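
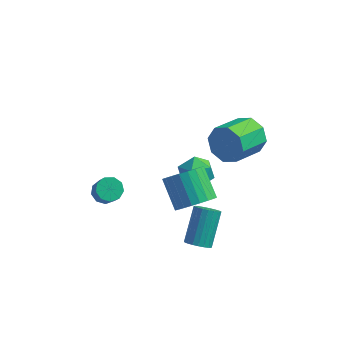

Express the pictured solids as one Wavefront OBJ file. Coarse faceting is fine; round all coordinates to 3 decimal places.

v 2.511 3.424 0.838
v 3.221 3.451 1.678
v 2.499 1.742 2.342
v 1.789 1.716 1.502
v 2.491 3.83 1.861
v 1.769 2.121 2.524
v 1.774 3.971 1.444
v 1.052 2.263 2.108
v 1.488 3.792 0.673
v 0.766 2.084 1.336
v 1.801 3.398 -0.002
v 1.079 1.689 0.662
v 2.531 3.019 -0.184
v 1.809 1.31 0.479
v 3.248 2.877 0.232
v 2.526 1.169 0.896
v 3.534 3.056 1.004
v 2.812 1.348 1.667
v 0.191 0.786 0.614
v 0.863 0.672 -0.144
v 0.757 -0.592 1.324
v 1.429 -0.706 0.566
v 1.537 0.059 1.232
v 1.187 0.91 0.793
v 0.433 -0.83 0.387
v 0.083 0.021 -0.052
v 1.013 -0.327 -0.284
v 1.695 0.222 0.238
v -0.075 -0.142 0.942
v 0.607 0.407 1.464
v 1.657 -2.682 1.187
v 2.51 -2.587 1.826
v 1.536 -1.562 2.972
v 0.683 -1.658 2.333
v 2.56 -2.257 1.574
v 1.586 -1.233 2.72
v 2.472 -1.993 1.263
v 1.498 -0.968 2.409
v 2.26 -1.834 0.94
v 1.286 -0.809 2.086
v 1.956 -1.803 0.655
v 0.982 -0.779 1.801
v 1.607 -1.907 0.451
v 0.633 -0.882 1.597
v 1.266 -2.129 0.359
v 0.292 -1.104 1.505
v 0.984 -2.435 0.393
v 0.01 -1.41 1.539
v 0.804 -2.778 0.548
v -0.17 -1.753 1.694
v 0.754 -3.107 0.8
v -0.22 -2.083 1.946
v 0.842 -3.372 1.111
v -0.132 -2.347 2.257
v 1.054 -3.531 1.434
v 0.08 -2.506 2.58
v 1.358 -3.561 1.719
v 0.384 -2.537 2.865
v 1.707 -3.458 1.923
v 0.733 -2.433 3.069
v 2.048 -3.236 2.015
v 1.074 -2.211 3.161
v 2.33 -2.93 1.981
v 1.356 -1.905 3.127
v -3.227 -1.949 -0.329
v -2.805 -1.401 -0.22
v -2.331 -1.963 0.778
v -2.753 -2.511 0.669
v -3.219 -1.337 0.012
v -2.745 -1.9 1.01
v -3.637 -1.56 0.084
v -3.163 -2.123 1.083
v -3.863 -1.965 -0.037
v -3.389 -2.527 0.962
v -3.791 -2.362 -0.294
v -3.317 -2.924 0.704
v -3.455 -2.566 -0.568
v -2.982 -3.128 0.43
v -3.013 -2.481 -0.731
v -2.539 -3.043 0.268
v -2.67 -2.147 -0.705
v -2.197 -2.71 0.294
v -2.588 -1.72 -0.503
v -2.115 -2.283 0.495
v 2.109 -3.764 -0.884
v 2.598 -3.439 -1.227
v 2.62 -1.99 0.181
v 2.131 -2.316 0.524
v 2.363 -3.327 -1.338
v 2.386 -1.878 0.07
v 2.085 -3.29 -1.371
v 2.108 -1.842 0.037
v 1.81 -3.336 -1.32
v 1.833 -1.887 0.088
v 1.588 -3.455 -1.193
v 1.61 -2.007 0.215
v 1.455 -3.628 -1.013
v 1.478 -2.18 0.395
v 1.435 -3.825 -0.811
v 1.458 -2.376 0.597
v 1.532 -4.011 -0.621
v 1.555 -2.562 0.787
v 1.728 -4.154 -0.477
v 1.751 -2.706 0.931
v 1.991 -4.23 -0.403
v 2.013 -2.782 1.005
v 2.273 -4.225 -0.412
v 2.296 -2.777 0.996
v 2.527 -4.141 -0.503
v 2.55 -2.693 0.905
v 2.709 -3.991 -0.66
v 2.732 -2.543 0.748
v 2.787 -3.803 -0.855
v 2.81 -2.354 0.553
v 2.748 -3.607 -1.056
v 2.77 -2.159 0.352
f 2 1 5
f 2 5 3
f 3 5 6
f 3 6 4
f 5 1 7
f 5 7 6
f 6 7 8
f 6 8 4
f 7 1 9
f 7 9 8
f 8 9 10
f 8 10 4
f 9 1 11
f 9 11 10
f 10 11 12
f 10 12 4
f 11 1 13
f 11 13 12
f 12 13 14
f 12 14 4
f 13 1 15
f 13 15 14
f 14 15 16
f 14 16 4
f 15 1 17
f 15 17 16
f 16 17 18
f 16 18 4
f 17 1 2
f 17 2 18
f 18 2 3
f 18 3 4
f 19 30 24
f 19 24 20
f 19 20 26
f 19 26 29
f 19 29 30
f 20 24 28
f 24 30 23
f 30 29 21
f 29 26 25
f 26 20 27
f 22 28 23
f 22 23 21
f 22 21 25
f 22 25 27
f 22 27 28
f 23 28 24
f 21 23 30
f 25 21 29
f 27 25 26
f 28 27 20
f 32 31 35
f 32 35 33
f 33 35 36
f 33 36 34
f 35 31 37
f 35 37 36
f 36 37 38
f 36 38 34
f 37 31 39
f 37 39 38
f 38 39 40
f 38 40 34
f 39 31 41
f 39 41 40
f 40 41 42
f 40 42 34
f 41 31 43
f 41 43 42
f 42 43 44
f 42 44 34
f 43 31 45
f 43 45 44
f 44 45 46
f 44 46 34
f 45 31 47
f 45 47 46
f 46 47 48
f 46 48 34
f 47 31 49
f 47 49 48
f 48 49 50
f 48 50 34
f 49 31 51
f 49 51 50
f 50 51 52
f 50 52 34
f 51 31 53
f 51 53 52
f 52 53 54
f 52 54 34
f 53 31 55
f 53 55 54
f 54 55 56
f 54 56 34
f 55 31 57
f 55 57 56
f 56 57 58
f 56 58 34
f 57 31 59
f 57 59 58
f 58 59 60
f 58 60 34
f 59 31 61
f 59 61 60
f 60 61 62
f 60 62 34
f 61 31 63
f 61 63 62
f 62 63 64
f 62 64 34
f 63 31 32
f 63 32 64
f 64 32 33
f 64 33 34
f 66 65 69
f 66 69 67
f 67 69 70
f 67 70 68
f 69 65 71
f 69 71 70
f 70 71 72
f 70 72 68
f 71 65 73
f 71 73 72
f 72 73 74
f 72 74 68
f 73 65 75
f 73 75 74
f 74 75 76
f 74 76 68
f 75 65 77
f 75 77 76
f 76 77 78
f 76 78 68
f 77 65 79
f 77 79 78
f 78 79 80
f 78 80 68
f 79 65 81
f 79 81 80
f 80 81 82
f 80 82 68
f 81 65 83
f 81 83 82
f 82 83 84
f 82 84 68
f 83 65 66
f 83 66 84
f 84 66 67
f 84 67 68
f 86 85 89
f 86 89 87
f 87 89 90
f 87 90 88
f 89 85 91
f 89 91 90
f 90 91 92
f 90 92 88
f 91 85 93
f 91 93 92
f 92 93 94
f 92 94 88
f 93 85 95
f 93 95 94
f 94 95 96
f 94 96 88
f 95 85 97
f 95 97 96
f 96 97 98
f 96 98 88
f 97 85 99
f 97 99 98
f 98 99 100
f 98 100 88
f 99 85 101
f 99 101 100
f 100 101 102
f 100 102 88
f 101 85 103
f 101 103 102
f 102 103 104
f 102 104 88
f 103 85 105
f 103 105 104
f 104 105 106
f 104 106 88
f 105 85 107
f 105 107 106
f 106 107 108
f 106 108 88
f 107 85 109
f 107 109 108
f 108 109 110
f 108 110 88
f 109 85 111
f 109 111 110
f 110 111 112
f 110 112 88
f 111 85 113
f 111 113 112
f 112 113 114
f 112 114 88
f 113 85 115
f 113 115 114
f 114 115 116
f 114 116 88
f 115 85 86
f 115 86 116
f 116 86 87
f 116 87 88



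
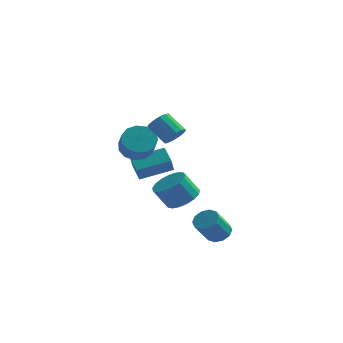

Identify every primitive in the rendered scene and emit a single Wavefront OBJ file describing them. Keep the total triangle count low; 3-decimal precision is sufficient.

v -0.821 0.014 2.228
v -0.388 -0.188 2.832
v -1.467 0.264 3.756
v -1.899 0.466 3.152
v -0.292 0.192 2.759
v -1.371 0.643 3.683
v -0.337 0.524 2.544
v -1.416 0.976 3.467
v -0.512 0.72 2.244
v -1.591 1.171 3.167
v -0.77 0.726 1.939
v -1.849 1.178 2.863
v -1.041 0.542 1.713
v -2.12 0.993 2.636
v -1.253 0.216 1.624
v -2.332 0.668 2.548
v -1.349 -0.163 1.697
v -2.428 0.288 2.621
v -1.304 -0.496 1.913
v -2.383 -0.044 2.836
v -1.129 -0.691 2.213
v -2.208 -0.24 3.136
v -0.871 -0.698 2.517
v -1.95 -0.246 3.441
v -0.6 -0.513 2.744
v -1.679 -0.062 3.667
v 2.55 -3.514 -3.166
v 3.272 -3.501 -2.871
v 2.752 -4.373 -1.559
v 2.03 -4.386 -1.854
v 3.037 -3.113 -2.707
v 2.516 -3.986 -1.394
v 2.616 -2.879 -2.718
v 2.095 -3.752 -1.405
v 2.17 -2.887 -2.9
v 1.649 -3.76 -1.588
v 1.869 -3.134 -3.184
v 1.348 -4.007 -1.872
v 1.828 -3.527 -3.461
v 1.308 -4.399 -2.149
v 2.064 -3.914 -3.626
v 1.543 -4.787 -2.313
v 2.485 -4.148 -3.615
v 1.964 -5.021 -2.302
v 2.931 -4.14 -3.432
v 2.41 -5.013 -2.12
v 3.232 -3.893 -3.148
v 2.711 -4.766 -1.836
v -3.54 1.692 -1.408
v -4.164 2.503 -0.781
v -3.596 2.465 -2.464
v -4.22 3.276 -1.837
v -1.74 2.624 -0.823
v -2.364 3.435 -0.196
v -1.796 3.397 -1.879
v -2.42 4.208 -1.252
v -3.587 1.847 0.398
v -2.629 2.248 0.341
v -2.115 1.173 1.425
v -3.073 0.773 1.482
v -2.906 2.543 0.765
v -2.392 1.468 1.848
v -3.399 2.617 1.072
v -2.886 1.543 2.156
v -3.952 2.446 1.165
v -3.439 1.372 2.249
v -4.389 2.086 1.015
v -3.875 1.012 2.099
v -4.571 1.65 0.669
v -4.058 0.575 1.753
v -4.441 1.276 0.237
v -3.927 0.202 1.321
v -4.039 1.084 -0.144
v -3.526 0.009 0.94
v -3.494 1.134 -0.353
v -2.98 0.06 0.731
v -2.978 1.41 -0.323
v -2.465 0.336 0.76
v -2.656 1.826 -0.065
v -2.142 0.751 1.019
v -0.477 0.525 -2.752
v 0.466 0.333 -2.24
v -0.301 0.043 -0.936
v -1.243 0.235 -1.448
v 0.389 0.844 -2.171
v -0.378 0.554 -0.868
v 0.114 1.283 -2.236
v -0.653 0.992 -0.932
v -0.297 1.547 -2.419
v -1.064 1.257 -1.115
v -0.749 1.578 -2.678
v -1.516 1.288 -1.374
v -1.138 1.367 -2.954
v -1.905 1.077 -1.65
v -1.376 0.964 -3.183
v -2.143 0.673 -1.88
v -1.408 0.46 -3.314
v -2.175 0.169 -2.011
v -1.226 -0.029 -3.316
v -1.993 -0.32 -2.013
v -0.873 -0.391 -3.189
v -1.64 -0.682 -1.885
v -0.429 -0.544 -2.961
v -1.196 -0.834 -1.658
v 0.005 -0.451 -2.686
v -0.762 -0.741 -1.382
v 0.328 -0.134 -2.425
v -0.439 -0.425 -1.122
f 2 1 5
f 2 5 3
f 3 5 6
f 3 6 4
f 5 1 7
f 5 7 6
f 6 7 8
f 6 8 4
f 7 1 9
f 7 9 8
f 8 9 10
f 8 10 4
f 9 1 11
f 9 11 10
f 10 11 12
f 10 12 4
f 11 1 13
f 11 13 12
f 12 13 14
f 12 14 4
f 13 1 15
f 13 15 14
f 14 15 16
f 14 16 4
f 15 1 17
f 15 17 16
f 16 17 18
f 16 18 4
f 17 1 19
f 17 19 18
f 18 19 20
f 18 20 4
f 19 1 21
f 19 21 20
f 20 21 22
f 20 22 4
f 21 1 23
f 21 23 22
f 22 23 24
f 22 24 4
f 23 1 25
f 23 25 24
f 24 25 26
f 24 26 4
f 25 1 2
f 25 2 26
f 26 2 3
f 26 3 4
f 28 27 31
f 28 31 29
f 29 31 32
f 29 32 30
f 31 27 33
f 31 33 32
f 32 33 34
f 32 34 30
f 33 27 35
f 33 35 34
f 34 35 36
f 34 36 30
f 35 27 37
f 35 37 36
f 36 37 38
f 36 38 30
f 37 27 39
f 37 39 38
f 38 39 40
f 38 40 30
f 39 27 41
f 39 41 40
f 40 41 42
f 40 42 30
f 41 27 43
f 41 43 42
f 42 43 44
f 42 44 30
f 43 27 45
f 43 45 44
f 44 45 46
f 44 46 30
f 45 27 47
f 45 47 46
f 46 47 48
f 46 48 30
f 47 27 28
f 47 28 48
f 48 28 29
f 48 29 30
f 50 52 49
f 53 50 49
f 49 52 51
f 51 53 49
f 50 56 52
f 54 50 53
f 54 56 50
f 52 56 51
f 55 53 51
f 51 56 55
f 55 54 53
f 56 54 55
f 58 57 61
f 58 61 59
f 59 61 62
f 59 62 60
f 61 57 63
f 61 63 62
f 62 63 64
f 62 64 60
f 63 57 65
f 63 65 64
f 64 65 66
f 64 66 60
f 65 57 67
f 65 67 66
f 66 67 68
f 66 68 60
f 67 57 69
f 67 69 68
f 68 69 70
f 68 70 60
f 69 57 71
f 69 71 70
f 70 71 72
f 70 72 60
f 71 57 73
f 71 73 72
f 72 73 74
f 72 74 60
f 73 57 75
f 73 75 74
f 74 75 76
f 74 76 60
f 75 57 77
f 75 77 76
f 76 77 78
f 76 78 60
f 77 57 79
f 77 79 78
f 78 79 80
f 78 80 60
f 79 57 58
f 79 58 80
f 80 58 59
f 80 59 60
f 82 81 85
f 82 85 83
f 83 85 86
f 83 86 84
f 85 81 87
f 85 87 86
f 86 87 88
f 86 88 84
f 87 81 89
f 87 89 88
f 88 89 90
f 88 90 84
f 89 81 91
f 89 91 90
f 90 91 92
f 90 92 84
f 91 81 93
f 91 93 92
f 92 93 94
f 92 94 84
f 93 81 95
f 93 95 94
f 94 95 96
f 94 96 84
f 95 81 97
f 95 97 96
f 96 97 98
f 96 98 84
f 97 81 99
f 97 99 98
f 98 99 100
f 98 100 84
f 99 81 101
f 99 101 100
f 100 101 102
f 100 102 84
f 101 81 103
f 101 103 102
f 102 103 104
f 102 104 84
f 103 81 105
f 103 105 104
f 104 105 106
f 104 106 84
f 105 81 107
f 105 107 106
f 106 107 108
f 106 108 84
f 107 81 82
f 107 82 108
f 108 82 83
f 108 83 84



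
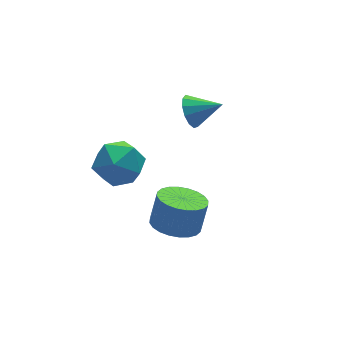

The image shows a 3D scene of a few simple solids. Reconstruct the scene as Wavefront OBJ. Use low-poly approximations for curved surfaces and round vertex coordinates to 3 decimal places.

v 0.11 0.821 1.914
v 0.575 1.092 1.421
v 1.07 0.179 2.466
v 0.572 1.357 1.735
v 0.423 1.453 2.106
v 0.174 1.347 2.416
v -0.095 1.075 2.567
v -0.299 0.722 2.51
v -0.373 0.401 2.264
v -0.293 0.213 1.907
v -0.086 0.218 1.552
v 0.184 0.415 1.312
v 0.431 0.741 1.263
v -2.435 -2.755 -0.279
v -1.608 -3.114 -0.508
v -1.179 -2.865 0.65
v -2.005 -2.505 0.879
v -1.562 -2.766 -0.6
v -1.133 -2.517 0.558
v -1.649 -2.416 -0.643
v -1.219 -2.167 0.515
v -1.855 -2.118 -0.631
v -1.426 -1.869 0.527
v -2.15 -1.917 -0.565
v -1.72 -1.667 0.593
v -2.488 -1.843 -0.456
v -2.058 -1.594 0.702
v -2.818 -1.908 -0.319
v -2.388 -1.659 0.839
v -3.089 -2.102 -0.177
v -2.66 -1.853 0.981
v -3.261 -2.395 -0.05
v -2.832 -2.146 1.108
v -3.307 -2.743 0.042
v -2.878 -2.494 1.2
v -3.221 -3.093 0.085
v -2.791 -2.844 1.243
v -3.014 -3.391 0.073
v -2.585 -3.142 1.231
v -2.72 -3.593 0.007
v -2.29 -3.343 1.165
v -2.382 -3.666 -0.102
v -1.952 -3.417 1.056
v -2.052 -3.601 -0.239
v -1.622 -3.352 0.919
v -1.78 -3.407 -0.381
v -1.351 -3.158 0.777
v -2.118 1.955 -1.248
v -1.545 1.235 -0.618
v -3.635 1.505 -0.382
v -3.062 0.785 0.248
v -2.906 1.882 0.373
v -1.968 2.159 -0.162
v -3.212 0.581 -0.838
v -2.274 0.858 -1.373
v -2.221 0.385 -0.365
v -2.032 1.19 0.383
v -3.148 1.55 -1.383
v -2.959 2.355 -0.635
f 2 1 4
f 2 4 3
f 4 1 5
f 4 5 3
f 5 1 6
f 5 6 3
f 6 1 7
f 6 7 3
f 7 1 8
f 7 8 3
f 8 1 9
f 8 9 3
f 9 1 10
f 9 10 3
f 10 1 11
f 10 11 3
f 11 1 12
f 11 12 3
f 12 1 13
f 12 13 3
f 13 1 2
f 13 2 3
f 15 14 18
f 15 18 16
f 16 18 19
f 16 19 17
f 18 14 20
f 18 20 19
f 19 20 21
f 19 21 17
f 20 14 22
f 20 22 21
f 21 22 23
f 21 23 17
f 22 14 24
f 22 24 23
f 23 24 25
f 23 25 17
f 24 14 26
f 24 26 25
f 25 26 27
f 25 27 17
f 26 14 28
f 26 28 27
f 27 28 29
f 27 29 17
f 28 14 30
f 28 30 29
f 29 30 31
f 29 31 17
f 30 14 32
f 30 32 31
f 31 32 33
f 31 33 17
f 32 14 34
f 32 34 33
f 33 34 35
f 33 35 17
f 34 14 36
f 34 36 35
f 35 36 37
f 35 37 17
f 36 14 38
f 36 38 37
f 37 38 39
f 37 39 17
f 38 14 40
f 38 40 39
f 39 40 41
f 39 41 17
f 40 14 42
f 40 42 41
f 41 42 43
f 41 43 17
f 42 14 44
f 42 44 43
f 43 44 45
f 43 45 17
f 44 14 46
f 44 46 45
f 45 46 47
f 45 47 17
f 46 14 15
f 46 15 47
f 47 15 16
f 47 16 17
f 48 59 53
f 48 53 49
f 48 49 55
f 48 55 58
f 48 58 59
f 49 53 57
f 53 59 52
f 59 58 50
f 58 55 54
f 55 49 56
f 51 57 52
f 51 52 50
f 51 50 54
f 51 54 56
f 51 56 57
f 52 57 53
f 50 52 59
f 54 50 58
f 56 54 55
f 57 56 49



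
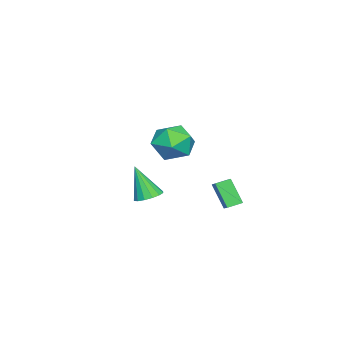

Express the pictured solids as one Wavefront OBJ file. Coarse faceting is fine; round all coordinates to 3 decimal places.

v 2.306 2.399 2.003
v 3.211 2.513 2.748
v 2.929 0.667 1.512
v 3.834 0.781 2.257
v 2.739 0.669 2.674
v 2.353 1.74 2.977
v 3.787 1.44 1.283
v 3.401 2.511 1.586
v 4.126 1.921 2.303
v 3.478 1.444 3.163
v 2.662 1.736 1.097
v 2.014 1.259 1.957
v -0.56 -1.017 -3.468
v 0.049 -0.573 -3.23
v -0.72 -1.803 -1.592
v -0.282 -0.344 -3.162
v -0.688 -0.294 -3.176
v -1.059 -0.439 -3.268
v -1.297 -0.738 -3.414
v -1.337 -1.112 -3.574
v -1.168 -1.461 -3.706
v -0.837 -1.691 -3.774
v -0.431 -1.74 -3.76
v -0.06 -1.596 -3.667
v 0.177 -1.296 -3.522
v 0.217 -0.922 -3.362
v -3.562 2.718 -4.74
v -3.967 1.932 -3.359
v -2.896 3.125 -4.313
v -3.301 2.339 -2.931
v -3.039 2.081 -4.949
v -3.444 1.295 -3.567
v -2.373 2.488 -4.521
v -2.778 1.702 -3.14
f 1 12 6
f 1 6 2
f 1 2 8
f 1 8 11
f 1 11 12
f 2 6 10
f 6 12 5
f 12 11 3
f 11 8 7
f 8 2 9
f 4 10 5
f 4 5 3
f 4 3 7
f 4 7 9
f 4 9 10
f 5 10 6
f 3 5 12
f 7 3 11
f 9 7 8
f 10 9 2
f 14 13 16
f 14 16 15
f 16 13 17
f 16 17 15
f 17 13 18
f 17 18 15
f 18 13 19
f 18 19 15
f 19 13 20
f 19 20 15
f 20 13 21
f 20 21 15
f 21 13 22
f 21 22 15
f 22 13 23
f 22 23 15
f 23 13 24
f 23 24 15
f 24 13 25
f 24 25 15
f 25 13 26
f 25 26 15
f 26 13 14
f 26 14 15
f 28 30 27
f 31 28 27
f 27 30 29
f 29 31 27
f 28 34 30
f 32 28 31
f 32 34 28
f 30 34 29
f 33 31 29
f 29 34 33
f 33 32 31
f 34 32 33



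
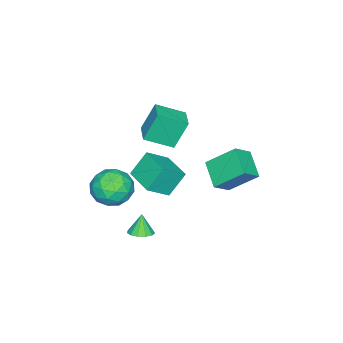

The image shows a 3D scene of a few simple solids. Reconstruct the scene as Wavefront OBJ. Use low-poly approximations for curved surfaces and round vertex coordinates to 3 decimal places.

v 3.564 1.868 -3.988
v 4.232 2.063 -3.738
v 3.176 1.712 -2.832
v 4.01 2.415 -3.765
v 3.645 2.593 -3.863
v 3.255 2.541 -4.001
v 2.963 2.275 -4.134
v 2.862 1.88 -4.222
v 2.983 1.482 -4.235
v 3.289 1.206 -4.17
v 3.682 1.14 -4.047
v 4.037 1.306 -3.906
v 4.243 1.65 -3.791
v -3.74 2.726 -3.302
v -4.266 4.291 -1.893
v -2.603 3.868 -4.146
v -3.129 5.433 -2.738
v -2.731 2.327 -2.482
v -3.257 3.892 -1.074
v -1.594 3.469 -3.327
v -2.12 5.034 -1.918
v 2.861 0.438 -1.991
v 3.708 1.21 -1.463
v 3.292 -0.99 -0.597
v 4.139 -0.218 -0.069
v 2.908 0.046 0.012
v 2.641 0.929 -0.85
v 4.359 -0.709 -1.21
v 4.092 0.174 -2.072
v 4.633 0.501 -0.98
v 3.737 0.968 -0.225
v 3.263 -0.748 -1.835
v 2.367 -0.281 -1.08
v 3.246 0.949 -1.849
v 3.754 -0.729 -0.211
v 3.03 -0.574 -0.163
v 3.528 -0.12 0.147
v 2.62 0.784 -1.489
v 3.117 1.238 -1.178
v 2.647 0.554 -0.312
v 3.883 -1.018 -0.882
v 4.38 -0.564 -0.571
v 3.472 0.34 -2.207
v 3.97 0.794 -1.897
v 4.353 -0.334 -1.748
v 4.288 0.986 -1.255
v 4.542 0.147 -0.436
v 4.671 -0.141 -1.107
v 4.514 0.377 -1.613
v 3.761 1.261 -0.811
v 4.015 0.421 0.008
v 3.291 0.577 0.056
v 3.135 1.095 -0.451
v 4.305 0.844 -0.528
v 2.985 -0.201 -2.068
v 3.239 -1.041 -1.249
v 3.865 -0.875 -1.609
v 3.709 -0.357 -2.116
v 2.458 0.073 -1.624
v 2.712 -0.766 -0.805
v 2.486 -0.157 -0.447
v 2.329 0.361 -0.953
v 2.695 -0.624 -1.532
v -0.817 -0.614 0.61
v -1.431 -0.074 2.347
v -1.683 0.791 -0.133
v -2.297 1.331 1.604
v 0.377 0.209 0.776
v -0.237 0.749 2.513
v -0.489 1.614 0.033
v -1.103 2.154 1.77
v -1.739 -0.484 -4.28
v -0.584 -1.199 -3.29
v -2.602 0.069 -2.874
v -1.447 -0.645 -1.884
v -0.693 1.185 -4.296
v 0.462 0.471 -3.306
v -1.556 1.739 -2.89
v -0.401 1.024 -1.9
f 2 1 4
f 2 4 3
f 4 1 5
f 4 5 3
f 5 1 6
f 5 6 3
f 6 1 7
f 6 7 3
f 7 1 8
f 7 8 3
f 8 1 9
f 8 9 3
f 9 1 10
f 9 10 3
f 10 1 11
f 10 11 3
f 11 1 12
f 11 12 3
f 12 1 13
f 12 13 3
f 13 1 2
f 13 2 3
f 15 17 14
f 18 15 14
f 14 17 16
f 16 18 14
f 15 21 17
f 19 15 18
f 19 21 15
f 17 21 16
f 20 18 16
f 16 21 20
f 20 19 18
f 21 19 20
f 22 59 38
f 59 33 62
f 38 62 27
f 59 62 38
f 22 38 34
f 38 27 39
f 34 39 23
f 38 39 34
f 22 34 43
f 34 23 44
f 43 44 29
f 34 44 43
f 22 43 55
f 43 29 58
f 55 58 32
f 43 58 55
f 22 55 59
f 55 32 63
f 59 63 33
f 55 63 59
f 23 39 50
f 39 27 53
f 50 53 31
f 39 53 50
f 27 62 40
f 62 33 61
f 40 61 26
f 62 61 40
f 33 63 60
f 63 32 56
f 60 56 24
f 63 56 60
f 32 58 57
f 58 29 45
f 57 45 28
f 58 45 57
f 29 44 49
f 44 23 46
f 49 46 30
f 44 46 49
f 25 51 37
f 51 31 52
f 37 52 26
f 51 52 37
f 25 37 35
f 37 26 36
f 35 36 24
f 37 36 35
f 25 35 42
f 35 24 41
f 42 41 28
f 35 41 42
f 25 42 47
f 42 28 48
f 47 48 30
f 42 48 47
f 25 47 51
f 47 30 54
f 51 54 31
f 47 54 51
f 26 52 40
f 52 31 53
f 40 53 27
f 52 53 40
f 24 36 60
f 36 26 61
f 60 61 33
f 36 61 60
f 28 41 57
f 41 24 56
f 57 56 32
f 41 56 57
f 30 48 49
f 48 28 45
f 49 45 29
f 48 45 49
f 31 54 50
f 54 30 46
f 50 46 23
f 54 46 50
f 65 67 64
f 68 65 64
f 64 67 66
f 66 68 64
f 65 71 67
f 69 65 68
f 69 71 65
f 67 71 66
f 70 68 66
f 66 71 70
f 70 69 68
f 71 69 70
f 73 75 72
f 76 73 72
f 72 75 74
f 74 76 72
f 73 79 75
f 77 73 76
f 77 79 73
f 75 79 74
f 78 76 74
f 74 79 78
f 78 77 76
f 79 77 78



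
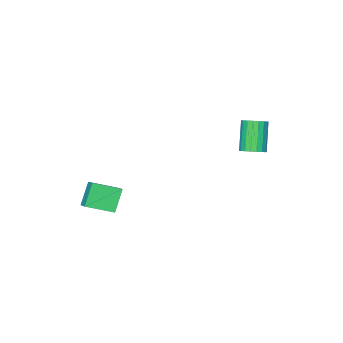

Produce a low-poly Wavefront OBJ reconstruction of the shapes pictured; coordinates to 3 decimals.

v 2.195 -0.512 -3.453
v 3.313 -1.297 -2.937
v 2.472 0.14 -3.062
v 3.59 -0.644 -2.546
v 2.93 -0.176 -4.534
v 4.048 -0.96 -4.018
v 3.207 0.477 -4.143
v 4.325 -0.308 -3.627
v -2.036 3.949 -0.565
v -1.571 3.541 -0.523
v -2.26 2.902 0.906
v -2.724 3.311 0.865
v -1.476 3.757 -0.38
v -2.164 3.119 1.049
v -1.491 4.011 -0.274
v -2.18 3.373 1.155
v -1.615 4.253 -0.226
v -2.303 3.615 1.203
v -1.821 4.435 -0.244
v -2.51 3.797 1.185
v -2.071 4.521 -0.326
v -2.759 3.882 1.103
v -2.313 4.493 -0.455
v -3.002 3.854 0.974
v -2.5 4.358 -0.606
v -3.189 3.719 0.823
v -2.596 4.141 -0.749
v -3.284 3.503 0.68
v -2.58 3.887 -0.855
v -3.269 3.249 0.574
v -2.457 3.645 -0.903
v -3.145 3.007 0.526
v -2.25 3.463 -0.885
v -2.939 2.825 0.544
v -2.001 3.378 -0.803
v -2.689 2.739 0.626
v -1.758 3.406 -0.674
v -2.447 2.767 0.755
f 2 4 1
f 5 2 1
f 1 4 3
f 3 5 1
f 2 8 4
f 6 2 5
f 6 8 2
f 4 8 3
f 7 5 3
f 3 8 7
f 7 6 5
f 8 6 7
f 10 9 13
f 10 13 11
f 11 13 14
f 11 14 12
f 13 9 15
f 13 15 14
f 14 15 16
f 14 16 12
f 15 9 17
f 15 17 16
f 16 17 18
f 16 18 12
f 17 9 19
f 17 19 18
f 18 19 20
f 18 20 12
f 19 9 21
f 19 21 20
f 20 21 22
f 20 22 12
f 21 9 23
f 21 23 22
f 22 23 24
f 22 24 12
f 23 9 25
f 23 25 24
f 24 25 26
f 24 26 12
f 25 9 27
f 25 27 26
f 26 27 28
f 26 28 12
f 27 9 29
f 27 29 28
f 28 29 30
f 28 30 12
f 29 9 31
f 29 31 30
f 30 31 32
f 30 32 12
f 31 9 33
f 31 33 32
f 32 33 34
f 32 34 12
f 33 9 35
f 33 35 34
f 34 35 36
f 34 36 12
f 35 9 37
f 35 37 36
f 36 37 38
f 36 38 12
f 37 9 10
f 37 10 38
f 38 10 11
f 38 11 12



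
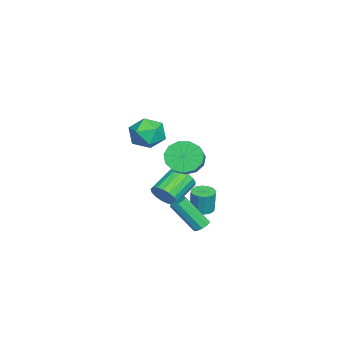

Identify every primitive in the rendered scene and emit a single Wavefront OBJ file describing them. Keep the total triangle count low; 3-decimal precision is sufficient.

v 0.858 -0.083 -2.672
v 1.322 -0.03 -1.938
v -0.074 0.776 -1.114
v -0.538 0.723 -1.848
v 1.409 0.325 -2.137
v 0.014 1.131 -1.313
v 1.371 0.586 -2.459
v -0.025 1.393 -1.635
v 1.214 0.695 -2.829
v -0.181 1.501 -2.006
v 0.976 0.625 -3.164
v -0.419 1.431 -2.34
v 0.711 0.392 -3.386
v -0.684 1.199 -2.562
v 0.48 0.051 -3.444
v -0.916 0.858 -2.62
v 0.335 -0.321 -3.325
v -1.061 0.486 -2.501
v 0.309 -0.638 -3.057
v -1.086 0.168 -2.233
v 0.41 -0.829 -2.701
v -0.985 -0.022 -1.877
v 0.613 -0.848 -2.338
v -0.782 -0.042 -1.514
v 0.872 -0.693 -2.051
v -0.523 0.114 -1.227
v 1.128 -0.397 -1.907
v -0.267 0.409 -1.083
v 3.142 2.396 -3.521
v 3.626 2.215 -3.642
v 3.561 0.904 -1.94
v 3.078 1.084 -1.819
v 3.652 2.501 -3.421
v 3.587 1.189 -1.718
v 3.44 2.738 -3.247
v 3.375 1.426 -1.544
v 3.089 2.814 -3.201
v 3.024 1.503 -1.498
v 2.762 2.695 -3.305
v 2.698 1.384 -1.602
v 2.614 2.436 -3.51
v 2.549 1.125 -1.808
v 2.713 2.158 -3.721
v 2.648 0.846 -2.018
v 3.013 1.991 -3.838
v 2.948 0.68 -2.135
v 3.373 2.013 -3.807
v 3.308 0.702 -2.104
v 3.378 0.505 2.988
v 3.85 0.125 3.911
v 2.73 -1.125 2.649
v 3.202 -1.505 3.572
v 2.35 -0.805 3.635
v 2.751 0.202 3.845
v 3.829 -1.202 2.715
v 4.23 -0.195 2.925
v 4.129 -0.93 3.743
v 3.215 -0.684 4.311
v 3.365 -0.316 2.249
v 2.451 -0.07 2.817
v -1.212 1.709 -4.619
v -0.535 1.546 -4.686
v -0.37 1.628 -3.207
v -1.048 1.791 -3.141
v -0.546 1.908 -4.704
v -0.382 1.989 -3.226
v -0.737 2.216 -4.7
v -0.572 2.298 -3.221
v -1.054 2.389 -4.674
v -0.89 2.47 -3.196
v -1.414 2.379 -4.634
v -1.25 2.461 -3.155
v -1.72 2.19 -4.589
v -1.555 2.272 -3.111
v -1.89 1.872 -4.553
v -1.725 1.954 -3.074
v -1.878 1.511 -4.534
v -1.714 1.592 -3.056
v -1.688 1.202 -4.539
v -1.523 1.284 -3.06
v -1.37 1.03 -4.564
v -1.206 1.111 -3.086
v -1.01 1.039 -4.605
v -0.846 1.121 -3.126
v -0.705 1.228 -4.649
v -0.54 1.31 -3.171
v 1.955 1.318 0.885
v 2.49 1.404 -0.026
v 4.081 1.567 0.924
v 3.545 1.482 1.835
v 2.338 1.959 0.133
v 3.929 2.122 1.083
v 2.065 2.311 0.53
v 3.655 2.474 1.48
v 1.756 2.348 1.04
v 3.347 2.511 1.99
v 1.511 2.058 1.501
v 3.102 2.221 2.451
v 1.406 1.533 1.766
v 2.997 1.696 2.716
v 1.476 0.94 1.752
v 3.066 1.103 2.702
v 1.697 0.467 1.462
v 3.288 0.63 2.412
v 2.001 0.265 0.989
v 3.591 0.428 1.939
v 2.289 0.397 0.483
v 3.88 0.56 1.433
v 2.472 0.821 0.105
v 4.062 0.984 1.055
f 2 1 5
f 2 5 3
f 3 5 6
f 3 6 4
f 5 1 7
f 5 7 6
f 6 7 8
f 6 8 4
f 7 1 9
f 7 9 8
f 8 9 10
f 8 10 4
f 9 1 11
f 9 11 10
f 10 11 12
f 10 12 4
f 11 1 13
f 11 13 12
f 12 13 14
f 12 14 4
f 13 1 15
f 13 15 14
f 14 15 16
f 14 16 4
f 15 1 17
f 15 17 16
f 16 17 18
f 16 18 4
f 17 1 19
f 17 19 18
f 18 19 20
f 18 20 4
f 19 1 21
f 19 21 20
f 20 21 22
f 20 22 4
f 21 1 23
f 21 23 22
f 22 23 24
f 22 24 4
f 23 1 25
f 23 25 24
f 24 25 26
f 24 26 4
f 25 1 27
f 25 27 26
f 26 27 28
f 26 28 4
f 27 1 2
f 27 2 28
f 28 2 3
f 28 3 4
f 30 29 33
f 30 33 31
f 31 33 34
f 31 34 32
f 33 29 35
f 33 35 34
f 34 35 36
f 34 36 32
f 35 29 37
f 35 37 36
f 36 37 38
f 36 38 32
f 37 29 39
f 37 39 38
f 38 39 40
f 38 40 32
f 39 29 41
f 39 41 40
f 40 41 42
f 40 42 32
f 41 29 43
f 41 43 42
f 42 43 44
f 42 44 32
f 43 29 45
f 43 45 44
f 44 45 46
f 44 46 32
f 45 29 47
f 45 47 46
f 46 47 48
f 46 48 32
f 47 29 30
f 47 30 48
f 48 30 31
f 48 31 32
f 49 60 54
f 49 54 50
f 49 50 56
f 49 56 59
f 49 59 60
f 50 54 58
f 54 60 53
f 60 59 51
f 59 56 55
f 56 50 57
f 52 58 53
f 52 53 51
f 52 51 55
f 52 55 57
f 52 57 58
f 53 58 54
f 51 53 60
f 55 51 59
f 57 55 56
f 58 57 50
f 62 61 65
f 62 65 63
f 63 65 66
f 63 66 64
f 65 61 67
f 65 67 66
f 66 67 68
f 66 68 64
f 67 61 69
f 67 69 68
f 68 69 70
f 68 70 64
f 69 61 71
f 69 71 70
f 70 71 72
f 70 72 64
f 71 61 73
f 71 73 72
f 72 73 74
f 72 74 64
f 73 61 75
f 73 75 74
f 74 75 76
f 74 76 64
f 75 61 77
f 75 77 76
f 76 77 78
f 76 78 64
f 77 61 79
f 77 79 78
f 78 79 80
f 78 80 64
f 79 61 81
f 79 81 80
f 80 81 82
f 80 82 64
f 81 61 83
f 81 83 82
f 82 83 84
f 82 84 64
f 83 61 85
f 83 85 84
f 84 85 86
f 84 86 64
f 85 61 62
f 85 62 86
f 86 62 63
f 86 63 64
f 88 87 91
f 88 91 89
f 89 91 92
f 89 92 90
f 91 87 93
f 91 93 92
f 92 93 94
f 92 94 90
f 93 87 95
f 93 95 94
f 94 95 96
f 94 96 90
f 95 87 97
f 95 97 96
f 96 97 98
f 96 98 90
f 97 87 99
f 97 99 98
f 98 99 100
f 98 100 90
f 99 87 101
f 99 101 100
f 100 101 102
f 100 102 90
f 101 87 103
f 101 103 102
f 102 103 104
f 102 104 90
f 103 87 105
f 103 105 104
f 104 105 106
f 104 106 90
f 105 87 107
f 105 107 106
f 106 107 108
f 106 108 90
f 107 87 109
f 107 109 108
f 108 109 110
f 108 110 90
f 109 87 88
f 109 88 110
f 110 88 89
f 110 89 90



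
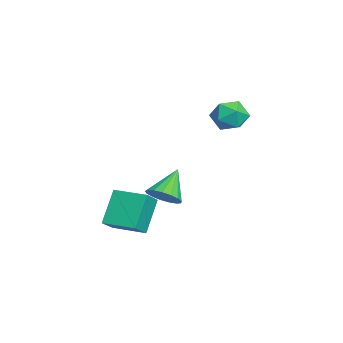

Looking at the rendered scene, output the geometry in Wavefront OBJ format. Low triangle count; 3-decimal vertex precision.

v 3.381 -4.017 -2.837
v 2.315 -3.462 -1.176
v 4.218 -2.469 -2.817
v 3.152 -1.914 -1.156
v 4.268 -4.506 -2.104
v 3.202 -3.951 -0.443
v 5.105 -2.958 -2.084
v 4.039 -2.403 -0.423
v -0.189 1.29 2.679
v 0.411 2.084 2.413
v 0.709 1.076 4.067
v 1.309 1.87 3.801
v 0.33 2.034 4.077
v -0.225 2.166 3.219
v 1.345 0.994 3.261
v 0.79 1.126 2.403
v 1.359 1.901 2.772
v 0.732 2.544 3.277
v 0.388 0.616 3.203
v -0.239 1.259 3.708
v -1.718 -1.508 -3.19
v -0.925 -1.165 -2.727
v -2.862 -0.752 -1.79
v -1.047 -0.816 -3.015
v -1.322 -0.625 -3.343
v -1.688 -0.636 -3.637
v -2.061 -0.847 -3.827
v -2.355 -1.21 -3.872
v -2.503 -1.641 -3.761
v -2.472 -2.041 -3.518
v -2.267 -2.32 -3.201
v -1.937 -2.412 -2.881
v -1.557 -2.297 -2.632
v -1.213 -2.002 -2.51
v -0.985 -1.594 -2.545
f 2 4 1
f 5 2 1
f 1 4 3
f 3 5 1
f 2 8 4
f 6 2 5
f 6 8 2
f 4 8 3
f 7 5 3
f 3 8 7
f 7 6 5
f 8 6 7
f 9 20 14
f 9 14 10
f 9 10 16
f 9 16 19
f 9 19 20
f 10 14 18
f 14 20 13
f 20 19 11
f 19 16 15
f 16 10 17
f 12 18 13
f 12 13 11
f 12 11 15
f 12 15 17
f 12 17 18
f 13 18 14
f 11 13 20
f 15 11 19
f 17 15 16
f 18 17 10
f 22 21 24
f 22 24 23
f 24 21 25
f 24 25 23
f 25 21 26
f 25 26 23
f 26 21 27
f 26 27 23
f 27 21 28
f 27 28 23
f 28 21 29
f 28 29 23
f 29 21 30
f 29 30 23
f 30 21 31
f 30 31 23
f 31 21 32
f 31 32 23
f 32 21 33
f 32 33 23
f 33 21 34
f 33 34 23
f 34 21 35
f 34 35 23
f 35 21 22
f 35 22 23



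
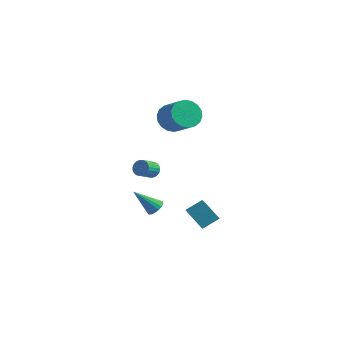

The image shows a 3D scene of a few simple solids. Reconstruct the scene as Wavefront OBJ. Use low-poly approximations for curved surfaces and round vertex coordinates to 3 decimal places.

v -2.014 2.048 -4.411
v -1.747 2.435 -4.023
v -3.106 1.452 -3.069
v -1.969 2.589 -4.134
v -2.201 2.62 -4.309
v -2.39 2.519 -4.507
v -2.493 2.311 -4.684
v -2.486 2.042 -4.798
v -2.372 1.775 -4.823
v -2.175 1.57 -4.754
v -1.942 1.475 -4.607
v -1.725 1.511 -4.415
v -1.575 1.67 -4.222
v -1.525 1.916 -4.072
v -1.587 2.192 -4
v -3.535 4.325 -2.936
v -3.004 4.343 -2.703
v -3.234 3.432 -2.111
v -3.765 3.415 -2.344
v -3.132 4.476 -2.547
v -3.362 3.566 -1.955
v -3.329 4.583 -2.459
v -3.559 3.673 -1.867
v -3.562 4.646 -2.453
v -3.792 3.735 -1.861
v -3.79 4.653 -2.531
v -4.02 3.743 -1.939
v -3.974 4.603 -2.679
v -4.204 3.693 -2.087
v -4.082 4.506 -2.871
v -4.312 3.595 -2.279
v -4.096 4.377 -3.074
v -4.326 3.467 -2.483
v -4.012 4.239 -3.254
v -4.242 3.329 -2.662
v -3.846 4.116 -3.378
v -4.076 3.206 -2.786
v -3.626 4.029 -3.426
v -3.857 3.119 -2.834
v -3.391 3.994 -3.39
v -3.621 3.083 -2.798
v -3.18 4.015 -3.274
v -3.41 3.105 -2.682
v -3.031 4.091 -3.101
v -3.261 3.18 -2.509
v -2.968 4.206 -2.898
v -3.199 3.296 -2.306
v -1.412 2.952 2.718
v -1.029 2.476 1.952
v 0.215 1.893 2.935
v -0.168 2.368 3.702
v -0.832 2.865 1.933
v 0.412 2.281 2.917
v -0.75 3.271 2.07
v 0.494 2.687 3.054
v -0.799 3.613 2.335
v 0.445 3.03 3.319
v -0.969 3.825 2.676
v 0.275 3.242 3.66
v -1.227 3.864 3.026
v 0.017 3.28 4.009
v -1.522 3.722 3.314
v -0.278 3.138 4.298
v -1.795 3.427 3.485
v -0.551 2.844 4.468
v -1.992 3.039 3.503
v -0.748 2.455 4.487
v -2.074 2.633 3.366
v -0.83 2.049 4.35
v -2.025 2.29 3.101
v -0.781 1.707 4.085
v -1.855 2.078 2.76
v -0.611 1.495 3.744
v -1.597 2.04 2.411
v -0.353 1.456 3.394
v -1.302 2.182 2.122
v -0.058 1.598 3.106
v 1.537 -0.876 -1.771
v 2.173 -1.741 -1.281
v 2.155 -0.108 -1.219
v 2.791 -0.973 -0.729
v 2.389 -0.827 -2.791
v 3.025 -1.692 -2.301
v 3.007 -0.059 -2.239
v 3.643 -0.924 -1.749
f 2 1 4
f 2 4 3
f 4 1 5
f 4 5 3
f 5 1 6
f 5 6 3
f 6 1 7
f 6 7 3
f 7 1 8
f 7 8 3
f 8 1 9
f 8 9 3
f 9 1 10
f 9 10 3
f 10 1 11
f 10 11 3
f 11 1 12
f 11 12 3
f 12 1 13
f 12 13 3
f 13 1 14
f 13 14 3
f 14 1 15
f 14 15 3
f 15 1 2
f 15 2 3
f 17 16 20
f 17 20 18
f 18 20 21
f 18 21 19
f 20 16 22
f 20 22 21
f 21 22 23
f 21 23 19
f 22 16 24
f 22 24 23
f 23 24 25
f 23 25 19
f 24 16 26
f 24 26 25
f 25 26 27
f 25 27 19
f 26 16 28
f 26 28 27
f 27 28 29
f 27 29 19
f 28 16 30
f 28 30 29
f 29 30 31
f 29 31 19
f 30 16 32
f 30 32 31
f 31 32 33
f 31 33 19
f 32 16 34
f 32 34 33
f 33 34 35
f 33 35 19
f 34 16 36
f 34 36 35
f 35 36 37
f 35 37 19
f 36 16 38
f 36 38 37
f 37 38 39
f 37 39 19
f 38 16 40
f 38 40 39
f 39 40 41
f 39 41 19
f 40 16 42
f 40 42 41
f 41 42 43
f 41 43 19
f 42 16 44
f 42 44 43
f 43 44 45
f 43 45 19
f 44 16 46
f 44 46 45
f 45 46 47
f 45 47 19
f 46 16 17
f 46 17 47
f 47 17 18
f 47 18 19
f 49 48 52
f 49 52 50
f 50 52 53
f 50 53 51
f 52 48 54
f 52 54 53
f 53 54 55
f 53 55 51
f 54 48 56
f 54 56 55
f 55 56 57
f 55 57 51
f 56 48 58
f 56 58 57
f 57 58 59
f 57 59 51
f 58 48 60
f 58 60 59
f 59 60 61
f 59 61 51
f 60 48 62
f 60 62 61
f 61 62 63
f 61 63 51
f 62 48 64
f 62 64 63
f 63 64 65
f 63 65 51
f 64 48 66
f 64 66 65
f 65 66 67
f 65 67 51
f 66 48 68
f 66 68 67
f 67 68 69
f 67 69 51
f 68 48 70
f 68 70 69
f 69 70 71
f 69 71 51
f 70 48 72
f 70 72 71
f 71 72 73
f 71 73 51
f 72 48 74
f 72 74 73
f 73 74 75
f 73 75 51
f 74 48 76
f 74 76 75
f 75 76 77
f 75 77 51
f 76 48 49
f 76 49 77
f 77 49 50
f 77 50 51
f 79 81 78
f 82 79 78
f 78 81 80
f 80 82 78
f 79 85 81
f 83 79 82
f 83 85 79
f 81 85 80
f 84 82 80
f 80 85 84
f 84 83 82
f 85 83 84



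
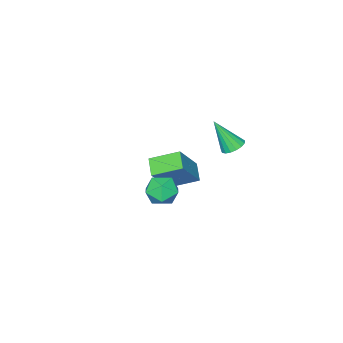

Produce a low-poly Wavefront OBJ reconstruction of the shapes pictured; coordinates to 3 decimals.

v -2.064 1.801 2.651
v -1.757 1.474 2.389
v -1.676 1.139 3.929
v -1.607 1.666 2.443
v -1.563 1.889 2.544
v -1.633 2.091 2.671
v -1.802 2.227 2.793
v -2.031 2.266 2.882
v -2.268 2.198 2.919
v -2.458 2.039 2.894
v -2.557 1.826 2.814
v -2.544 1.607 2.697
v -2.421 1.432 2.569
v -2.216 1.342 2.46
v -1.976 1.357 2.395
v 0.901 1.499 0.783
v 1.494 1.568 1.232
v 0.506 0.572 1.448
v 1.099 0.641 1.897
v 0.568 1.166 1.895
v 0.812 1.739 1.484
v 1.188 0.401 1.196
v 1.432 0.974 0.785
v 1.671 0.89 1.487
v 1.288 1.363 1.919
v 0.712 0.777 0.761
v 0.329 1.25 1.193
v -2.973 -2.587 -2.575
v -3.442 -3.218 -2.117
v -3.781 -1.61 -2.055
v -4.25 -2.242 -1.597
v -1.81 -2.398 -1.123
v -2.279 -3.03 -0.665
v -2.618 -1.422 -0.603
v -3.087 -2.053 -0.145
f 2 1 4
f 2 4 3
f 4 1 5
f 4 5 3
f 5 1 6
f 5 6 3
f 6 1 7
f 6 7 3
f 7 1 8
f 7 8 3
f 8 1 9
f 8 9 3
f 9 1 10
f 9 10 3
f 10 1 11
f 10 11 3
f 11 1 12
f 11 12 3
f 12 1 13
f 12 13 3
f 13 1 14
f 13 14 3
f 14 1 15
f 14 15 3
f 15 1 2
f 15 2 3
f 16 27 21
f 16 21 17
f 16 17 23
f 16 23 26
f 16 26 27
f 17 21 25
f 21 27 20
f 27 26 18
f 26 23 22
f 23 17 24
f 19 25 20
f 19 20 18
f 19 18 22
f 19 22 24
f 19 24 25
f 20 25 21
f 18 20 27
f 22 18 26
f 24 22 23
f 25 24 17
f 29 31 28
f 32 29 28
f 28 31 30
f 30 32 28
f 29 35 31
f 33 29 32
f 33 35 29
f 31 35 30
f 34 32 30
f 30 35 34
f 34 33 32
f 35 33 34



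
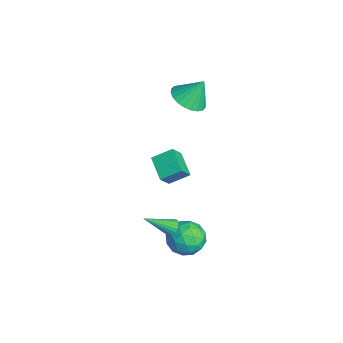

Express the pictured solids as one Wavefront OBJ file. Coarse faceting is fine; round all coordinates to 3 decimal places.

v -2.901 -1.165 2.777
v -1.86 -1.295 2.743
v -2.759 -0.375 4.103
v -1.904 -0.943 2.537
v -2.099 -0.625 2.369
v -2.417 -0.389 2.262
v -2.808 -0.272 2.234
v -3.214 -0.29 2.289
v -3.572 -0.442 2.418
v -3.828 -0.703 2.601
v -3.943 -1.036 2.812
v -3.899 -1.387 3.017
v -3.704 -1.706 3.186
v -3.386 -1.941 3.292
v -2.995 -2.059 3.32
v -2.589 -2.041 3.266
v -2.231 -1.889 3.137
v -1.975 -1.627 2.953
v 3.027 -1.995 -3.96
v 3.52 -2.354 -3.065
v 1.62 -2.966 -3.575
v 2.113 -3.325 -2.68
v 1.798 -2.291 -2.747
v 2.668 -1.691 -2.985
v 2.472 -3.629 -3.655
v 3.342 -3.029 -3.893
v 3.177 -3.364 -2.876
v 2.76 -2.537 -2.315
v 2.38 -2.783 -4.325
v 1.963 -1.956 -3.764
v 3.397 -2.09 -3.546
v 1.743 -3.23 -3.094
v 1.558 -2.623 -3.133
v 1.847 -2.834 -2.607
v 2.896 -1.7 -3.499
v 3.186 -1.911 -2.973
v 2.174 -1.873 -2.786
v 1.954 -3.409 -3.667
v 2.244 -3.62 -3.141
v 3.293 -2.486 -4.033
v 3.582 -2.697 -3.507
v 2.966 -3.447 -3.854
v 3.485 -2.894 -2.909
v 2.658 -3.465 -2.683
v 2.869 -3.643 -3.256
v 3.381 -3.291 -3.396
v 3.24 -2.408 -2.579
v 2.413 -2.978 -2.353
v 2.228 -2.371 -2.393
v 2.739 -2.018 -2.532
v 3.038 -3.002 -2.469
v 2.727 -2.342 -4.287
v 1.9 -2.912 -4.061
v 2.401 -3.302 -4.108
v 2.912 -2.949 -4.247
v 2.482 -1.855 -3.957
v 1.655 -2.426 -3.731
v 1.759 -2.029 -3.244
v 2.271 -1.677 -3.384
v 2.102 -2.318 -4.171
v 2.272 -3.258 -2.621
v 2.774 -3.26 -2.489
v 2.028 -4.702 -1.719
v 2.686 -3.145 -2.329
v 2.526 -3.049 -2.219
v 2.322 -2.99 -2.179
v 2.11 -2.977 -2.215
v 1.925 -3.012 -2.322
v 1.8 -3.09 -2.48
v 1.757 -3.197 -2.663
v 1.802 -3.315 -2.839
v 1.929 -3.423 -2.977
v 2.115 -3.502 -3.053
v 2.328 -3.539 -3.055
v 2.531 -3.528 -2.982
v 2.69 -3.47 -2.847
v 2.776 -3.375 -2.673
v -0.234 -2.843 -1.476
v -1.593 -2.984 -0.906
v -0.088 -1.765 -0.861
v -1.447 -1.906 -0.291
v 0.187 -3.394 -0.609
v -1.172 -3.535 -0.039
v 0.333 -2.316 0.006
v -1.026 -2.457 0.576
f 2 1 4
f 2 4 3
f 4 1 5
f 4 5 3
f 5 1 6
f 5 6 3
f 6 1 7
f 6 7 3
f 7 1 8
f 7 8 3
f 8 1 9
f 8 9 3
f 9 1 10
f 9 10 3
f 10 1 11
f 10 11 3
f 11 1 12
f 11 12 3
f 12 1 13
f 12 13 3
f 13 1 14
f 13 14 3
f 14 1 15
f 14 15 3
f 15 1 16
f 15 16 3
f 16 1 17
f 16 17 3
f 17 1 18
f 17 18 3
f 18 1 2
f 18 2 3
f 19 56 35
f 56 30 59
f 35 59 24
f 56 59 35
f 19 35 31
f 35 24 36
f 31 36 20
f 35 36 31
f 19 31 40
f 31 20 41
f 40 41 26
f 31 41 40
f 19 40 52
f 40 26 55
f 52 55 29
f 40 55 52
f 19 52 56
f 52 29 60
f 56 60 30
f 52 60 56
f 20 36 47
f 36 24 50
f 47 50 28
f 36 50 47
f 24 59 37
f 59 30 58
f 37 58 23
f 59 58 37
f 30 60 57
f 60 29 53
f 57 53 21
f 60 53 57
f 29 55 54
f 55 26 42
f 54 42 25
f 55 42 54
f 26 41 46
f 41 20 43
f 46 43 27
f 41 43 46
f 22 48 34
f 48 28 49
f 34 49 23
f 48 49 34
f 22 34 32
f 34 23 33
f 32 33 21
f 34 33 32
f 22 32 39
f 32 21 38
f 39 38 25
f 32 38 39
f 22 39 44
f 39 25 45
f 44 45 27
f 39 45 44
f 22 44 48
f 44 27 51
f 48 51 28
f 44 51 48
f 23 49 37
f 49 28 50
f 37 50 24
f 49 50 37
f 21 33 57
f 33 23 58
f 57 58 30
f 33 58 57
f 25 38 54
f 38 21 53
f 54 53 29
f 38 53 54
f 27 45 46
f 45 25 42
f 46 42 26
f 45 42 46
f 28 51 47
f 51 27 43
f 47 43 20
f 51 43 47
f 62 61 64
f 62 64 63
f 64 61 65
f 64 65 63
f 65 61 66
f 65 66 63
f 66 61 67
f 66 67 63
f 67 61 68
f 67 68 63
f 68 61 69
f 68 69 63
f 69 61 70
f 69 70 63
f 70 61 71
f 70 71 63
f 71 61 72
f 71 72 63
f 72 61 73
f 72 73 63
f 73 61 74
f 73 74 63
f 74 61 75
f 74 75 63
f 75 61 76
f 75 76 63
f 76 61 77
f 76 77 63
f 77 61 62
f 77 62 63
f 79 81 78
f 82 79 78
f 78 81 80
f 80 82 78
f 79 85 81
f 83 79 82
f 83 85 79
f 81 85 80
f 84 82 80
f 80 85 84
f 84 83 82
f 85 83 84



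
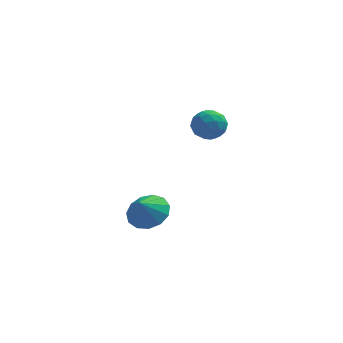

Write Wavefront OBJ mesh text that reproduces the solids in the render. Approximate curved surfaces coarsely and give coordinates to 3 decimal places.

v 1.954 2.667 1.203
v 2.432 2.195 0.811
v 1.668 1.725 1.989
v 2.146 1.253 1.597
v 2.437 1.838 2.019
v 2.614 2.42 1.533
v 1.486 1.5 1.267
v 1.663 2.082 0.781
v 2.143 1.473 0.85
v 2.731 1.683 1.315
v 1.369 2.237 1.485
v 1.957 2.447 1.95
v 2.218 2.513 0.938
v 1.882 1.407 1.862
v 2.053 1.751 2.11
v 2.334 1.473 1.879
v 2.325 2.646 1.363
v 2.606 2.369 1.132
v 2.609 2.159 1.842
v 1.494 1.551 1.668
v 1.775 1.274 1.437
v 1.766 2.447 0.921
v 2.047 2.169 0.69
v 1.491 1.761 0.958
v 2.329 1.812 0.731
v 2.161 1.258 1.193
v 1.773 1.403 0.999
v 1.877 1.745 0.713
v 2.675 1.935 1.004
v 2.507 1.382 1.466
v 2.678 1.726 1.714
v 2.782 2.068 1.429
v 2.505 1.511 1.027
v 1.593 2.538 1.334
v 1.425 1.985 1.796
v 1.318 1.852 1.371
v 1.422 2.194 1.086
v 1.939 2.662 1.607
v 1.771 2.108 2.069
v 2.223 2.175 2.087
v 2.327 2.517 1.801
v 1.595 2.409 1.773
v -0.395 2.351 -4.02
v 0.48 2.403 -3.655
v -0.725 1.849 -3.16
v 0.224 2.845 -3.495
v -0.229 3.13 -3.502
v -0.735 3.168 -3.674
v -1.132 2.947 -3.956
v -1.296 2.536 -4.258
v -1.174 2.067 -4.485
v -0.804 1.688 -4.564
v -0.305 1.52 -4.471
v 0.166 1.615 -4.235
v 0.459 1.945 -3.931
f 1 38 17
f 38 12 41
f 17 41 6
f 38 41 17
f 1 17 13
f 17 6 18
f 13 18 2
f 17 18 13
f 1 13 22
f 13 2 23
f 22 23 8
f 13 23 22
f 1 22 34
f 22 8 37
f 34 37 11
f 22 37 34
f 1 34 38
f 34 11 42
f 38 42 12
f 34 42 38
f 2 18 29
f 18 6 32
f 29 32 10
f 18 32 29
f 6 41 19
f 41 12 40
f 19 40 5
f 41 40 19
f 12 42 39
f 42 11 35
f 39 35 3
f 42 35 39
f 11 37 36
f 37 8 24
f 36 24 7
f 37 24 36
f 8 23 28
f 23 2 25
f 28 25 9
f 23 25 28
f 4 30 16
f 30 10 31
f 16 31 5
f 30 31 16
f 4 16 14
f 16 5 15
f 14 15 3
f 16 15 14
f 4 14 21
f 14 3 20
f 21 20 7
f 14 20 21
f 4 21 26
f 21 7 27
f 26 27 9
f 21 27 26
f 4 26 30
f 26 9 33
f 30 33 10
f 26 33 30
f 5 31 19
f 31 10 32
f 19 32 6
f 31 32 19
f 3 15 39
f 15 5 40
f 39 40 12
f 15 40 39
f 7 20 36
f 20 3 35
f 36 35 11
f 20 35 36
f 9 27 28
f 27 7 24
f 28 24 8
f 27 24 28
f 10 33 29
f 33 9 25
f 29 25 2
f 33 25 29
f 44 43 46
f 44 46 45
f 46 43 47
f 46 47 45
f 47 43 48
f 47 48 45
f 48 43 49
f 48 49 45
f 49 43 50
f 49 50 45
f 50 43 51
f 50 51 45
f 51 43 52
f 51 52 45
f 52 43 53
f 52 53 45
f 53 43 54
f 53 54 45
f 54 43 55
f 54 55 45
f 55 43 44
f 55 44 45



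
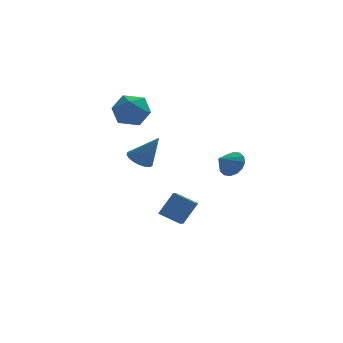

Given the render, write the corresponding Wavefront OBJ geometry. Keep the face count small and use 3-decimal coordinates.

v -3.098 3.409 3.231
v -2.13 3.284 2.431
v -2.43 1.796 4.289
v -1.462 1.671 3.489
v -1.51 2.659 4.273
v -1.923 3.656 3.618
v -2.637 1.424 3.102
v -3.05 2.421 2.447
v -1.846 2.058 2.351
v -1.149 2.821 3.074
v -3.411 2.259 3.646
v -2.714 3.022 4.369
v 2.906 -2.241 0.784
v 3.535 -2.433 1.399
v 2.094 -2.819 1.436
v 3.354 -2.026 1.534
v 3.053 -1.676 1.469
v 2.713 -1.478 1.221
v 2.424 -1.484 0.855
v 2.264 -1.693 0.471
v 2.276 -2.049 0.17
v 2.457 -2.457 0.034
v 2.758 -2.806 0.1
v 3.099 -3.004 0.348
v 3.388 -2.998 0.714
v 3.547 -2.789 1.098
v -0.907 0.727 -4.097
v -0.024 1.074 -2.663
v -0.637 1.529 -4.458
v 0.247 1.876 -3.023
v 0.253 0.084 -4.657
v 1.137 0.431 -3.222
v 0.524 0.886 -5.017
v 1.407 1.233 -3.583
v -2.014 -0.376 0.612
v -1.381 0.114 0.325
v -0.966 -0.724 2.328
v -1.601 0.36 0.51
v -1.903 0.461 0.715
v -2.227 0.395 0.899
v -2.508 0.177 1.026
v -2.692 -0.15 1.072
v -2.741 -0.523 1.026
v -2.646 -0.866 0.899
v -2.426 -1.112 0.714
v -2.124 -1.212 0.51
v -1.8 -1.147 0.325
v -1.519 -0.929 0.198
v -1.335 -0.601 0.152
v -1.286 -0.229 0.198
f 1 12 6
f 1 6 2
f 1 2 8
f 1 8 11
f 1 11 12
f 2 6 10
f 6 12 5
f 12 11 3
f 11 8 7
f 8 2 9
f 4 10 5
f 4 5 3
f 4 3 7
f 4 7 9
f 4 9 10
f 5 10 6
f 3 5 12
f 7 3 11
f 9 7 8
f 10 9 2
f 14 13 16
f 14 16 15
f 16 13 17
f 16 17 15
f 17 13 18
f 17 18 15
f 18 13 19
f 18 19 15
f 19 13 20
f 19 20 15
f 20 13 21
f 20 21 15
f 21 13 22
f 21 22 15
f 22 13 23
f 22 23 15
f 23 13 24
f 23 24 15
f 24 13 25
f 24 25 15
f 25 13 26
f 25 26 15
f 26 13 14
f 26 14 15
f 28 30 27
f 31 28 27
f 27 30 29
f 29 31 27
f 28 34 30
f 32 28 31
f 32 34 28
f 30 34 29
f 33 31 29
f 29 34 33
f 33 32 31
f 34 32 33
f 36 35 38
f 36 38 37
f 38 35 39
f 38 39 37
f 39 35 40
f 39 40 37
f 40 35 41
f 40 41 37
f 41 35 42
f 41 42 37
f 42 35 43
f 42 43 37
f 43 35 44
f 43 44 37
f 44 35 45
f 44 45 37
f 45 35 46
f 45 46 37
f 46 35 47
f 46 47 37
f 47 35 48
f 47 48 37
f 48 35 49
f 48 49 37
f 49 35 50
f 49 50 37
f 50 35 36
f 50 36 37



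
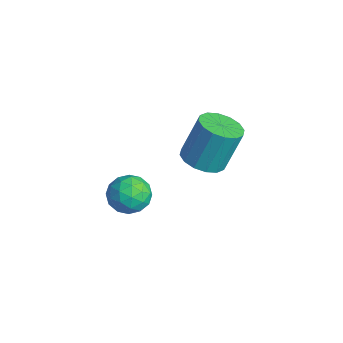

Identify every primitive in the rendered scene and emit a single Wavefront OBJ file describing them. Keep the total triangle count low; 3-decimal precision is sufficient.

v 0.303 -1.715 0.781
v 1.108 -1.994 0.774
v 0.012 -2.526 -0.294
v 0.817 -2.805 -0.301
v 0.297 -3.02 0.339
v 0.477 -2.518 1.003
v 0.643 -2.002 -0.523
v 0.823 -1.5 0.141
v 1.318 -2.171 -0.032
v 1.104 -2.8 0.501
v 0.016 -1.72 -0.021
v -0.198 -2.349 0.512
v 0.731 -1.783 0.872
v 0.389 -2.737 -0.392
v 0.084 -2.863 -0.016
v 0.557 -3.027 -0.02
v 0.36 -2.091 1.007
v 0.833 -2.255 1.003
v 0.357 -2.858 0.747
v 0.287 -2.265 -0.523
v 0.76 -2.429 -0.527
v 0.563 -1.493 0.5
v 1.036 -1.657 0.496
v 0.763 -1.662 -0.267
v 1.327 -2.051 0.394
v 1.156 -2.528 -0.238
v 1.054 -2.056 -0.368
v 1.16 -1.761 0.022
v 1.202 -2.421 0.707
v 1.031 -2.898 0.075
v 0.725 -3.024 0.451
v 0.831 -2.729 0.842
v 1.325 -2.526 0.234
v 0.089 -1.622 0.405
v -0.082 -2.099 -0.227
v 0.289 -1.791 -0.362
v 0.395 -1.496 0.029
v -0.036 -1.992 0.718
v -0.207 -2.469 0.086
v -0.04 -2.759 0.458
v 0.066 -2.464 0.848
v -0.205 -1.994 0.246
v -1.253 1.391 -0.79
v -0.371 1.553 -0.862
v -0.364 2.29 0.878
v -1.247 2.129 0.95
v -0.578 1.938 -1.024
v -0.571 2.675 0.716
v -0.965 2.176 -1.124
v -0.958 2.913 0.617
v -1.43 2.204 -1.134
v -1.423 2.941 0.607
v -1.848 2.015 -1.052
v -1.841 2.752 0.689
v -2.106 1.658 -0.9
v -2.099 2.395 0.841
v -2.136 1.23 -0.718
v -2.129 1.967 1.022
v -1.929 0.845 -0.556
v -1.922 1.582 1.184
v -1.542 0.607 -0.457
v -1.535 1.344 1.284
v -1.077 0.579 -0.447
v -1.07 1.316 1.294
v -0.659 0.768 -0.529
v -0.652 1.505 1.212
v -0.401 1.125 -0.681
v -0.394 1.862 1.06
f 1 38 17
f 38 12 41
f 17 41 6
f 38 41 17
f 1 17 13
f 17 6 18
f 13 18 2
f 17 18 13
f 1 13 22
f 13 2 23
f 22 23 8
f 13 23 22
f 1 22 34
f 22 8 37
f 34 37 11
f 22 37 34
f 1 34 38
f 34 11 42
f 38 42 12
f 34 42 38
f 2 18 29
f 18 6 32
f 29 32 10
f 18 32 29
f 6 41 19
f 41 12 40
f 19 40 5
f 41 40 19
f 12 42 39
f 42 11 35
f 39 35 3
f 42 35 39
f 11 37 36
f 37 8 24
f 36 24 7
f 37 24 36
f 8 23 28
f 23 2 25
f 28 25 9
f 23 25 28
f 4 30 16
f 30 10 31
f 16 31 5
f 30 31 16
f 4 16 14
f 16 5 15
f 14 15 3
f 16 15 14
f 4 14 21
f 14 3 20
f 21 20 7
f 14 20 21
f 4 21 26
f 21 7 27
f 26 27 9
f 21 27 26
f 4 26 30
f 26 9 33
f 30 33 10
f 26 33 30
f 5 31 19
f 31 10 32
f 19 32 6
f 31 32 19
f 3 15 39
f 15 5 40
f 39 40 12
f 15 40 39
f 7 20 36
f 20 3 35
f 36 35 11
f 20 35 36
f 9 27 28
f 27 7 24
f 28 24 8
f 27 24 28
f 10 33 29
f 33 9 25
f 29 25 2
f 33 25 29
f 44 43 47
f 44 47 45
f 45 47 48
f 45 48 46
f 47 43 49
f 47 49 48
f 48 49 50
f 48 50 46
f 49 43 51
f 49 51 50
f 50 51 52
f 50 52 46
f 51 43 53
f 51 53 52
f 52 53 54
f 52 54 46
f 53 43 55
f 53 55 54
f 54 55 56
f 54 56 46
f 55 43 57
f 55 57 56
f 56 57 58
f 56 58 46
f 57 43 59
f 57 59 58
f 58 59 60
f 58 60 46
f 59 43 61
f 59 61 60
f 60 61 62
f 60 62 46
f 61 43 63
f 61 63 62
f 62 63 64
f 62 64 46
f 63 43 65
f 63 65 64
f 64 65 66
f 64 66 46
f 65 43 67
f 65 67 66
f 66 67 68
f 66 68 46
f 67 43 44
f 67 44 68
f 68 44 45
f 68 45 46



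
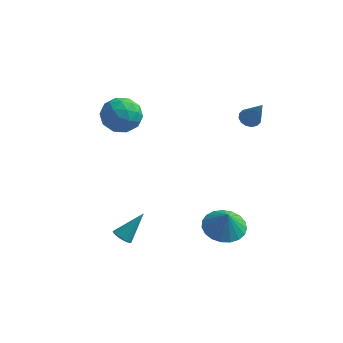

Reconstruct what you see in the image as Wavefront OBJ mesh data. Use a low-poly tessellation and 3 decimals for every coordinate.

v -3.717 2.844 3.561
v -2.847 2.752 3.017
v -4.233 1.368 2.983
v -3.363 1.276 2.439
v -3.336 1.224 3.468
v -3.017 2.136 3.825
v -4.063 1.984 2.175
v -3.744 2.896 2.532
v -3.061 2.221 2.16
v -2.611 1.751 2.96
v -4.469 2.369 3.04
v -4.019 1.899 3.84
v -3.236 2.928 3.339
v -3.844 1.192 2.661
v -3.827 1.161 3.265
v -3.316 1.108 2.946
v -3.336 2.566 3.814
v -2.825 2.512 3.495
v -3.112 1.613 3.76
v -4.255 1.608 2.505
v -3.744 1.554 2.186
v -3.764 3.012 3.054
v -3.253 2.959 2.735
v -3.968 2.507 2.24
v -2.851 2.561 2.516
v -3.154 1.694 2.177
v -3.566 2.11 2.022
v -3.378 2.646 2.231
v -2.586 2.285 2.986
v -2.89 1.417 2.647
v -2.874 1.387 3.251
v -2.686 1.923 3.461
v -2.712 1.973 2.483
v -4.19 2.703 3.353
v -4.494 1.835 3.014
v -4.394 2.197 2.539
v -4.206 2.733 2.749
v -3.926 2.426 3.823
v -4.229 1.559 3.484
v -3.702 1.474 3.769
v -3.514 2.01 3.978
v -4.368 2.147 3.517
v 1.871 4.111 2.67
v 2.276 3.897 2.382
v 2.609 3.509 4.15
v 2.36 4.156 2.445
v 2.314 4.403 2.568
v 2.149 4.571 2.718
v 1.91 4.616 2.856
v 1.66 4.525 2.943
v 1.467 4.324 2.957
v 1.382 4.065 2.894
v 1.429 3.818 2.771
v 1.594 3.65 2.621
v 1.833 3.605 2.483
v 2.083 3.696 2.396
v 1.898 0.374 -2.016
v 2.883 0.269 -2.261
v 2.142 0.106 -0.924
v 2.861 0.679 -2.156
v 2.673 1.037 -2.027
v 2.351 1.279 -1.895
v 1.951 1.366 -1.785
v 1.541 1.28 -1.714
v 1.194 1.038 -1.696
v 0.968 0.681 -1.733
v 0.903 0.271 -1.819
v 1.01 -0.122 -1.939
v 1.27 -0.429 -2.072
v 1.64 -0.597 -2.195
v 2.054 -0.597 -2.288
v 2.441 -0.43 -2.333
v 2.734 -0.123 -2.324
v -2.494 -0.841 -3.018
v -2.261 -0.545 -3.375
v -1.766 0.001 -1.842
v -2.474 -0.425 -3.329
v -2.692 -0.401 -3.211
v -2.865 -0.478 -3.049
v -2.952 -0.638 -2.88
v -2.935 -0.844 -2.743
v -2.817 -1.05 -2.668
v -2.625 -1.208 -2.674
v -2.403 -1.283 -2.758
v -2.202 -1.256 -2.902
v -2.068 -1.134 -3.073
v -2.031 -0.945 -3.231
v -2.101 -0.733 -3.34
f 1 38 17
f 38 12 41
f 17 41 6
f 38 41 17
f 1 17 13
f 17 6 18
f 13 18 2
f 17 18 13
f 1 13 22
f 13 2 23
f 22 23 8
f 13 23 22
f 1 22 34
f 22 8 37
f 34 37 11
f 22 37 34
f 1 34 38
f 34 11 42
f 38 42 12
f 34 42 38
f 2 18 29
f 18 6 32
f 29 32 10
f 18 32 29
f 6 41 19
f 41 12 40
f 19 40 5
f 41 40 19
f 12 42 39
f 42 11 35
f 39 35 3
f 42 35 39
f 11 37 36
f 37 8 24
f 36 24 7
f 37 24 36
f 8 23 28
f 23 2 25
f 28 25 9
f 23 25 28
f 4 30 16
f 30 10 31
f 16 31 5
f 30 31 16
f 4 16 14
f 16 5 15
f 14 15 3
f 16 15 14
f 4 14 21
f 14 3 20
f 21 20 7
f 14 20 21
f 4 21 26
f 21 7 27
f 26 27 9
f 21 27 26
f 4 26 30
f 26 9 33
f 30 33 10
f 26 33 30
f 5 31 19
f 31 10 32
f 19 32 6
f 31 32 19
f 3 15 39
f 15 5 40
f 39 40 12
f 15 40 39
f 7 20 36
f 20 3 35
f 36 35 11
f 20 35 36
f 9 27 28
f 27 7 24
f 28 24 8
f 27 24 28
f 10 33 29
f 33 9 25
f 29 25 2
f 33 25 29
f 44 43 46
f 44 46 45
f 46 43 47
f 46 47 45
f 47 43 48
f 47 48 45
f 48 43 49
f 48 49 45
f 49 43 50
f 49 50 45
f 50 43 51
f 50 51 45
f 51 43 52
f 51 52 45
f 52 43 53
f 52 53 45
f 53 43 54
f 53 54 45
f 54 43 55
f 54 55 45
f 55 43 56
f 55 56 45
f 56 43 44
f 56 44 45
f 58 57 60
f 58 60 59
f 60 57 61
f 60 61 59
f 61 57 62
f 61 62 59
f 62 57 63
f 62 63 59
f 63 57 64
f 63 64 59
f 64 57 65
f 64 65 59
f 65 57 66
f 65 66 59
f 66 57 67
f 66 67 59
f 67 57 68
f 67 68 59
f 68 57 69
f 68 69 59
f 69 57 70
f 69 70 59
f 70 57 71
f 70 71 59
f 71 57 72
f 71 72 59
f 72 57 73
f 72 73 59
f 73 57 58
f 73 58 59
f 75 74 77
f 75 77 76
f 77 74 78
f 77 78 76
f 78 74 79
f 78 79 76
f 79 74 80
f 79 80 76
f 80 74 81
f 80 81 76
f 81 74 82
f 81 82 76
f 82 74 83
f 82 83 76
f 83 74 84
f 83 84 76
f 84 74 85
f 84 85 76
f 85 74 86
f 85 86 76
f 86 74 87
f 86 87 76
f 87 74 88
f 87 88 76
f 88 74 75
f 88 75 76



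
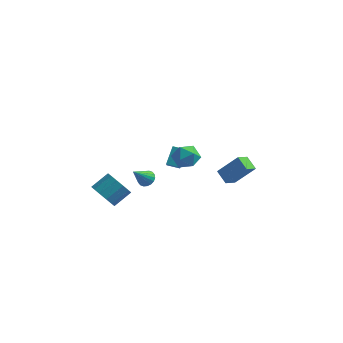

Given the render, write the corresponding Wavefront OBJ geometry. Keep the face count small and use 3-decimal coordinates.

v -2.162 0.638 -3.956
v -1.911 1.006 -3.554
v -2.638 -0.298 -2.804
v -2.158 1.103 -3.577
v -2.406 1.109 -3.676
v -2.606 1.021 -3.83
v -2.718 0.857 -4.009
v -2.719 0.65 -4.177
v -2.61 0.441 -4.302
v -2.412 0.271 -4.359
v -2.165 0.173 -4.336
v -1.917 0.168 -4.237
v -1.717 0.256 -4.083
v -1.605 0.419 -3.904
v -1.604 0.626 -3.736
v -1.713 0.836 -3.611
v 1.552 -1.79 0.9
v 2.275 -2.282 1.082
v 0.705 -2.918 1.218
v 1.428 -3.41 1.4
v 1.201 -2.734 1.938
v 1.724 -2.037 1.742
v 1.256 -3.163 0.558
v 1.779 -2.466 0.362
v 2.092 -3.131 0.871
v 2.058 -2.865 1.724
v 0.922 -2.335 0.576
v 0.888 -2.069 1.429
v -1.096 1.232 -2.889
v -0.853 0.5 -2.222
v -1.022 2.147 -1.913
v -0.78 1.415 -1.245
v -0.3 1.345 -3.055
v -0.058 0.613 -2.387
v -0.227 2.26 -2.078
v 0.016 1.528 -1.411
v -3.867 -2.031 -4.102
v -3.061 -2.244 -4.597
v -2.366 -1.342 -3.854
v -3.173 -1.129 -3.358
v -3.304 -1.835 -4.866
v -2.609 -0.933 -4.123
v -3.726 -1.489 -4.893
v -3.031 -0.586 -4.15
v -4.192 -1.314 -4.668
v -3.498 -0.412 -3.925
v -4.556 -1.368 -4.264
v -3.861 -0.465 -3.521
v -4.701 -1.632 -3.808
v -4.006 -0.729 -3.064
v -4.581 -2.023 -3.445
v -3.886 -1.12 -2.702
v -4.235 -2.416 -3.291
v -3.54 -1.514 -2.547
v -3.772 -2.688 -3.394
v -3.077 -1.785 -2.651
v -3.339 -2.751 -3.722
v -2.644 -1.848 -2.979
v -3.074 -2.585 -4.17
v -2.379 -1.683 -3.427
v 3.877 -0.979 -1.608
v 3.581 -1.782 -1.173
v 3.189 -0.461 -1.119
v 2.893 -1.264 -0.685
v 5.007 -0.696 -0.315
v 4.711 -1.499 0.119
v 4.319 -0.178 0.173
v 4.023 -0.981 0.608
f 2 1 4
f 2 4 3
f 4 1 5
f 4 5 3
f 5 1 6
f 5 6 3
f 6 1 7
f 6 7 3
f 7 1 8
f 7 8 3
f 8 1 9
f 8 9 3
f 9 1 10
f 9 10 3
f 10 1 11
f 10 11 3
f 11 1 12
f 11 12 3
f 12 1 13
f 12 13 3
f 13 1 14
f 13 14 3
f 14 1 15
f 14 15 3
f 15 1 16
f 15 16 3
f 16 1 2
f 16 2 3
f 17 28 22
f 17 22 18
f 17 18 24
f 17 24 27
f 17 27 28
f 18 22 26
f 22 28 21
f 28 27 19
f 27 24 23
f 24 18 25
f 20 26 21
f 20 21 19
f 20 19 23
f 20 23 25
f 20 25 26
f 21 26 22
f 19 21 28
f 23 19 27
f 25 23 24
f 26 25 18
f 30 32 29
f 33 30 29
f 29 32 31
f 31 33 29
f 30 36 32
f 34 30 33
f 34 36 30
f 32 36 31
f 35 33 31
f 31 36 35
f 35 34 33
f 36 34 35
f 38 37 41
f 38 41 39
f 39 41 42
f 39 42 40
f 41 37 43
f 41 43 42
f 42 43 44
f 42 44 40
f 43 37 45
f 43 45 44
f 44 45 46
f 44 46 40
f 45 37 47
f 45 47 46
f 46 47 48
f 46 48 40
f 47 37 49
f 47 49 48
f 48 49 50
f 48 50 40
f 49 37 51
f 49 51 50
f 50 51 52
f 50 52 40
f 51 37 53
f 51 53 52
f 52 53 54
f 52 54 40
f 53 37 55
f 53 55 54
f 54 55 56
f 54 56 40
f 55 37 57
f 55 57 56
f 56 57 58
f 56 58 40
f 57 37 59
f 57 59 58
f 58 59 60
f 58 60 40
f 59 37 38
f 59 38 60
f 60 38 39
f 60 39 40
f 62 64 61
f 65 62 61
f 61 64 63
f 63 65 61
f 62 68 64
f 66 62 65
f 66 68 62
f 64 68 63
f 67 65 63
f 63 68 67
f 67 66 65
f 68 66 67



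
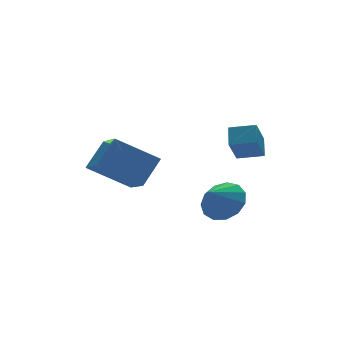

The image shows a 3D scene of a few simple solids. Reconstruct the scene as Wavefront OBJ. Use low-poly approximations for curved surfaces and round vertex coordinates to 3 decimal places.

v 0.242 -1.413 0.368
v -0.093 -3.063 1.269
v -1.25 -0.532 1.426
v -1.585 -2.183 2.327
v 1.205 -1.037 1.413
v 0.87 -2.688 2.314
v -0.287 -0.157 2.471
v -0.622 -1.807 3.372
v 2.985 -3.795 -0.01
v 3.676 -3.769 0.698
v 2.135 -4.085 0.83
v 3.467 -3.253 0.664
v 3.104 -2.909 0.416
v 2.704 -2.847 0.033
v 2.393 -3.085 -0.364
v 2.27 -3.548 -0.649
v 2.374 -4.09 -0.731
v 2.672 -4.538 -0.584
v 3.069 -4.75 -0.255
v 3.44 -4.659 0.152
v 3.666 -4.293 0.507
v 3.598 -3.716 2.14
v 2.93 -4.236 3.23
v 3.98 -3.035 2.699
v 3.312 -3.555 3.789
v 4.448 -4.365 2.351
v 3.78 -4.885 3.441
v 4.83 -3.684 2.91
v 4.162 -4.204 4
f 2 4 1
f 5 2 1
f 1 4 3
f 3 5 1
f 2 8 4
f 6 2 5
f 6 8 2
f 4 8 3
f 7 5 3
f 3 8 7
f 7 6 5
f 8 6 7
f 10 9 12
f 10 12 11
f 12 9 13
f 12 13 11
f 13 9 14
f 13 14 11
f 14 9 15
f 14 15 11
f 15 9 16
f 15 16 11
f 16 9 17
f 16 17 11
f 17 9 18
f 17 18 11
f 18 9 19
f 18 19 11
f 19 9 20
f 19 20 11
f 20 9 21
f 20 21 11
f 21 9 10
f 21 10 11
f 23 25 22
f 26 23 22
f 22 25 24
f 24 26 22
f 23 29 25
f 27 23 26
f 27 29 23
f 25 29 24
f 28 26 24
f 24 29 28
f 28 27 26
f 29 27 28



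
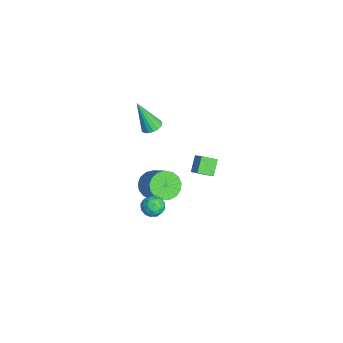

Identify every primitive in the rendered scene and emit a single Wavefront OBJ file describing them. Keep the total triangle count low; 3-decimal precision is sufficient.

v -0.548 0.357 -1.038
v -1.28 0.731 -0.369
v -0.506 1.23 -1.481
v -1.238 1.604 -0.811
v 0.058 0.596 -0.509
v -0.674 0.97 0.161
v 0.1 1.469 -0.951
v -0.632 1.843 -0.282
v 1.887 -1.774 -0.746
v 2.297 -2.012 -1.267
v 0.983 -2.268 -1.233
v 1.393 -2.506 -1.754
v 1.461 -2.769 -1.104
v 2.02 -2.463 -0.803
v 1.26 -1.817 -1.697
v 1.819 -1.511 -1.396
v 1.91 -2.038 -1.855
v 2.034 -2.627 -1.488
v 1.246 -1.653 -1.012
v 1.37 -2.242 -0.645
v 2.171 -1.849 -0.964
v 1.109 -2.431 -1.536
v 1.149 -2.585 -1.154
v 1.39 -2.725 -1.46
v 2.009 -2.115 -0.691
v 2.25 -2.254 -0.997
v 1.758 -2.7 -0.901
v 1.03 -2.026 -1.503
v 1.271 -2.165 -1.809
v 1.89 -1.555 -1.04
v 2.131 -1.695 -1.346
v 1.522 -1.58 -1.599
v 2.185 -2.005 -1.615
v 1.654 -2.295 -1.902
v 1.575 -1.89 -1.868
v 1.904 -1.71 -1.691
v 2.258 -2.35 -1.4
v 1.727 -2.641 -1.686
v 1.767 -2.796 -1.304
v 2.095 -2.616 -1.127
v 2.03 -2.366 -1.745
v 1.553 -1.639 -0.814
v 1.022 -1.93 -1.1
v 1.185 -1.664 -1.373
v 1.513 -1.484 -1.196
v 1.626 -1.985 -0.598
v 1.095 -2.275 -0.885
v 1.376 -2.57 -0.809
v 1.705 -2.39 -0.632
v 1.25 -1.914 -0.755
v -1.575 -1.573 2.456
v -1.273 -1.118 2.727
v -2.065 -2.287 4.204
v -1.543 -1.012 2.694
v -1.821 -1.036 2.607
v -2.042 -1.182 2.485
v -2.156 -1.418 2.357
v -2.138 -1.689 2.251
v -1.99 -1.934 2.193
v -1.747 -2.096 2.194
v -1.465 -2.139 2.256
v -1.208 -2.051 2.364
v -1.035 -1.855 2.493
v -0.986 -1.593 2.613
v -1.072 -1.327 2.698
v -2.563 -1.333 -4.15
v -1.922 -1.225 -4.816
v -0.516 -0.82 -3.395
v -1.157 -0.927 -2.73
v -2.092 -0.817 -4.764
v -0.685 -0.412 -3.343
v -2.369 -0.527 -4.572
v -0.963 -0.122 -3.151
v -2.691 -0.421 -4.283
v -1.285 -0.016 -2.863
v -2.984 -0.524 -3.964
v -1.577 -0.119 -2.543
v -3.18 -0.813 -3.688
v -1.774 -0.408 -2.267
v -3.235 -1.22 -3.517
v -1.829 -0.815 -2.096
v -3.136 -1.653 -3.492
v -1.73 -1.248 -2.071
v -2.906 -2.013 -3.617
v -1.499 -1.608 -2.196
v -2.597 -2.217 -3.865
v -1.191 -1.812 -2.444
v -2.281 -2.218 -4.178
v -0.874 -1.813 -2.757
v -2.029 -2.016 -4.484
v -0.622 -1.611 -3.064
v -1.9 -1.658 -4.715
v -0.493 -1.253 -3.294
f 2 4 1
f 5 2 1
f 1 4 3
f 3 5 1
f 2 8 4
f 6 2 5
f 6 8 2
f 4 8 3
f 7 5 3
f 3 8 7
f 7 6 5
f 8 6 7
f 9 46 25
f 46 20 49
f 25 49 14
f 46 49 25
f 9 25 21
f 25 14 26
f 21 26 10
f 25 26 21
f 9 21 30
f 21 10 31
f 30 31 16
f 21 31 30
f 9 30 42
f 30 16 45
f 42 45 19
f 30 45 42
f 9 42 46
f 42 19 50
f 46 50 20
f 42 50 46
f 10 26 37
f 26 14 40
f 37 40 18
f 26 40 37
f 14 49 27
f 49 20 48
f 27 48 13
f 49 48 27
f 20 50 47
f 50 19 43
f 47 43 11
f 50 43 47
f 19 45 44
f 45 16 32
f 44 32 15
f 45 32 44
f 16 31 36
f 31 10 33
f 36 33 17
f 31 33 36
f 12 38 24
f 38 18 39
f 24 39 13
f 38 39 24
f 12 24 22
f 24 13 23
f 22 23 11
f 24 23 22
f 12 22 29
f 22 11 28
f 29 28 15
f 22 28 29
f 12 29 34
f 29 15 35
f 34 35 17
f 29 35 34
f 12 34 38
f 34 17 41
f 38 41 18
f 34 41 38
f 13 39 27
f 39 18 40
f 27 40 14
f 39 40 27
f 11 23 47
f 23 13 48
f 47 48 20
f 23 48 47
f 15 28 44
f 28 11 43
f 44 43 19
f 28 43 44
f 17 35 36
f 35 15 32
f 36 32 16
f 35 32 36
f 18 41 37
f 41 17 33
f 37 33 10
f 41 33 37
f 52 51 54
f 52 54 53
f 54 51 55
f 54 55 53
f 55 51 56
f 55 56 53
f 56 51 57
f 56 57 53
f 57 51 58
f 57 58 53
f 58 51 59
f 58 59 53
f 59 51 60
f 59 60 53
f 60 51 61
f 60 61 53
f 61 51 62
f 61 62 53
f 62 51 63
f 62 63 53
f 63 51 64
f 63 64 53
f 64 51 65
f 64 65 53
f 65 51 52
f 65 52 53
f 67 66 70
f 67 70 68
f 68 70 71
f 68 71 69
f 70 66 72
f 70 72 71
f 71 72 73
f 71 73 69
f 72 66 74
f 72 74 73
f 73 74 75
f 73 75 69
f 74 66 76
f 74 76 75
f 75 76 77
f 75 77 69
f 76 66 78
f 76 78 77
f 77 78 79
f 77 79 69
f 78 66 80
f 78 80 79
f 79 80 81
f 79 81 69
f 80 66 82
f 80 82 81
f 81 82 83
f 81 83 69
f 82 66 84
f 82 84 83
f 83 84 85
f 83 85 69
f 84 66 86
f 84 86 85
f 85 86 87
f 85 87 69
f 86 66 88
f 86 88 87
f 87 88 89
f 87 89 69
f 88 66 90
f 88 90 89
f 89 90 91
f 89 91 69
f 90 66 92
f 90 92 91
f 91 92 93
f 91 93 69
f 92 66 67
f 92 67 93
f 93 67 68
f 93 68 69

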